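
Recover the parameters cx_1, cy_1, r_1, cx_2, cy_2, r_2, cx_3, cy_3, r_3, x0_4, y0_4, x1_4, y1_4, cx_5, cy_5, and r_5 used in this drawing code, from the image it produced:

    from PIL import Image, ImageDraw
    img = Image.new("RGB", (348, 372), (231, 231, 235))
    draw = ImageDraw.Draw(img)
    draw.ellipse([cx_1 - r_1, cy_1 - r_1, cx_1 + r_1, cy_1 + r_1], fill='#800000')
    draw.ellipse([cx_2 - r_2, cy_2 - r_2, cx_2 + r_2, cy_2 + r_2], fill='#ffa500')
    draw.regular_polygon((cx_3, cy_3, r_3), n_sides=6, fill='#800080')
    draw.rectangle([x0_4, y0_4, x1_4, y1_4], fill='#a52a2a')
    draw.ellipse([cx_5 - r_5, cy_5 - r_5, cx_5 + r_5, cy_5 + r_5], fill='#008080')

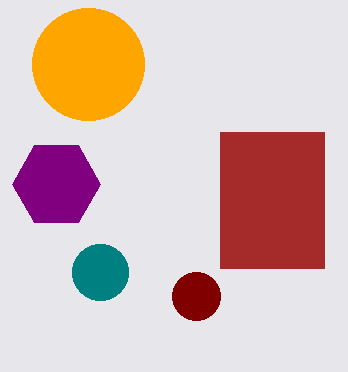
cx_1 = 196; cy_1 = 296; r_1 = 24; cx_2 = 88; cy_2 = 64; r_2 = 56; cx_3 = 56; cy_3 = 184; r_3 = 44; x0_4 = 220; y0_4 = 132; x1_4 = 324; y1_4 = 268; cx_5 = 100; cy_5 = 272; r_5 = 28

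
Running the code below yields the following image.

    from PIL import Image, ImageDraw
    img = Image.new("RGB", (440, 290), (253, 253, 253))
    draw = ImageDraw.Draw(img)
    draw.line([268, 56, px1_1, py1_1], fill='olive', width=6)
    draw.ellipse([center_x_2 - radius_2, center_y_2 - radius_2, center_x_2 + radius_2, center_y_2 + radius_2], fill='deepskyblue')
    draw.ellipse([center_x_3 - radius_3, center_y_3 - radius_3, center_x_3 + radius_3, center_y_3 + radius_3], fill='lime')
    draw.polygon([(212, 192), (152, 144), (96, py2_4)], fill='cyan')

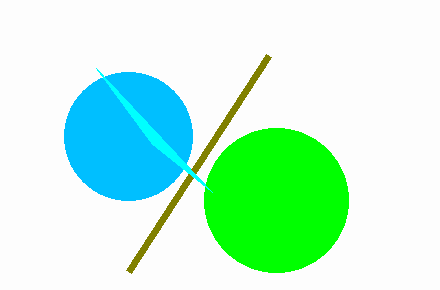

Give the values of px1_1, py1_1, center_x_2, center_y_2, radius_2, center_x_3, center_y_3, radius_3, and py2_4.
px1_1 = 128; py1_1 = 272; center_x_2 = 128; center_y_2 = 136; radius_2 = 64; center_x_3 = 276; center_y_3 = 200; radius_3 = 72; py2_4 = 68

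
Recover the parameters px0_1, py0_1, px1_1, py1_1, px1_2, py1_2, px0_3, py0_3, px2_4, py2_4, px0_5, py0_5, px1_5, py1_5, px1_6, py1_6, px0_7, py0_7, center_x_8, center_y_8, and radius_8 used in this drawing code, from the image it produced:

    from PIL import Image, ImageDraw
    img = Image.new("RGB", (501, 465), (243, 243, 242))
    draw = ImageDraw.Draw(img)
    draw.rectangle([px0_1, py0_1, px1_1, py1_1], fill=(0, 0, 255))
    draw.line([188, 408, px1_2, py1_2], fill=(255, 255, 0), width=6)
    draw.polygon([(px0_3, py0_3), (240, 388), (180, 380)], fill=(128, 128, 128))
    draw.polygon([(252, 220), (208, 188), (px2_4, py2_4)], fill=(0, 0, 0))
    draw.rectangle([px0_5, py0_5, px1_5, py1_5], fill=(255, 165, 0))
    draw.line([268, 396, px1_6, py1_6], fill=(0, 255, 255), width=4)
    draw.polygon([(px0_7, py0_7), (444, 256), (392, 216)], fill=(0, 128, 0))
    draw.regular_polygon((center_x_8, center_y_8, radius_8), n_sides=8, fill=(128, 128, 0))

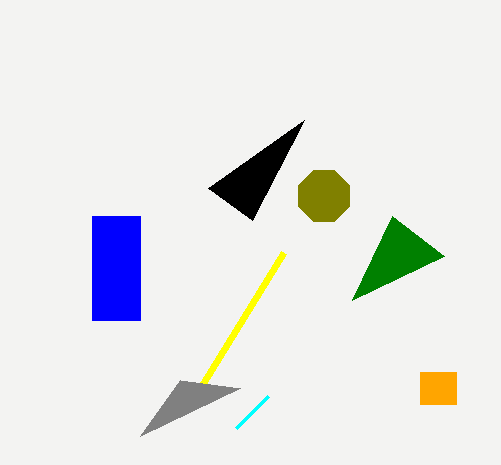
px0_1 = 92; py0_1 = 216; px1_1 = 140; py1_1 = 320; px1_2 = 284; py1_2 = 252; px0_3 = 140; py0_3 = 436; px2_4 = 304; py2_4 = 120; px0_5 = 420; py0_5 = 372; px1_5 = 456; py1_5 = 404; px1_6 = 236; py1_6 = 428; px0_7 = 352; py0_7 = 300; center_x_8 = 324; center_y_8 = 196; radius_8 = 28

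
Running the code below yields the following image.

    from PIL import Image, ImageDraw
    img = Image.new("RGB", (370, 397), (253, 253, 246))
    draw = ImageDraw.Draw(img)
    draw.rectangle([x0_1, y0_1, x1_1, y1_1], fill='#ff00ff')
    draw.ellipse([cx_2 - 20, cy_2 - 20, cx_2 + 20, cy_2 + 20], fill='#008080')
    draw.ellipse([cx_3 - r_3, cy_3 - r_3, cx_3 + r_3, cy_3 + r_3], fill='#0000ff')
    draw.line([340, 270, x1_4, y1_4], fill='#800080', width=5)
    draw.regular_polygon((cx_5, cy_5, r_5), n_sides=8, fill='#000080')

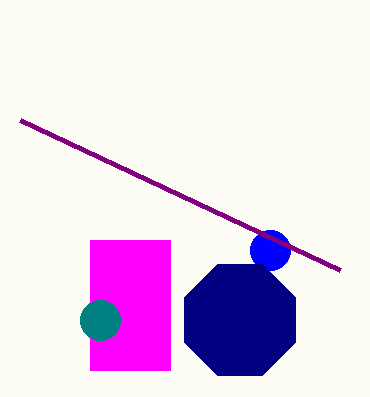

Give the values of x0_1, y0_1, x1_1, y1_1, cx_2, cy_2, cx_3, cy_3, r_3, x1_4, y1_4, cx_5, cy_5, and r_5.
x0_1 = 90, y0_1 = 240, x1_1 = 170, y1_1 = 370, cx_2 = 100, cy_2 = 320, cx_3 = 270, cy_3 = 250, r_3 = 20, x1_4 = 20, y1_4 = 120, cx_5 = 240, cy_5 = 320, r_5 = 60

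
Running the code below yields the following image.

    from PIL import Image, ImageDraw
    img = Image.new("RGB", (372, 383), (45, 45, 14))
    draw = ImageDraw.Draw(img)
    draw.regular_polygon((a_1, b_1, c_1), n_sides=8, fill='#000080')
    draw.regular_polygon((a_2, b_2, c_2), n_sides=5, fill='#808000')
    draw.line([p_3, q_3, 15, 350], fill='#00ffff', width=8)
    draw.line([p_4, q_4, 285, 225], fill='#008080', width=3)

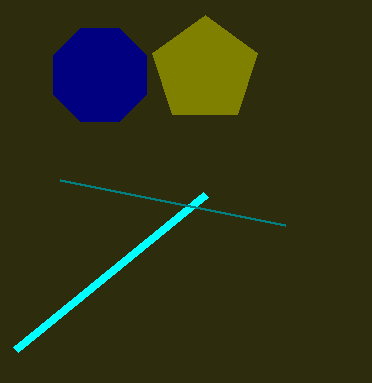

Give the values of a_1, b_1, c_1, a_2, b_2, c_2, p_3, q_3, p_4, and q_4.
a_1 = 100, b_1 = 75, c_1 = 50, a_2 = 205, b_2 = 70, c_2 = 55, p_3 = 205, q_3 = 195, p_4 = 60, q_4 = 180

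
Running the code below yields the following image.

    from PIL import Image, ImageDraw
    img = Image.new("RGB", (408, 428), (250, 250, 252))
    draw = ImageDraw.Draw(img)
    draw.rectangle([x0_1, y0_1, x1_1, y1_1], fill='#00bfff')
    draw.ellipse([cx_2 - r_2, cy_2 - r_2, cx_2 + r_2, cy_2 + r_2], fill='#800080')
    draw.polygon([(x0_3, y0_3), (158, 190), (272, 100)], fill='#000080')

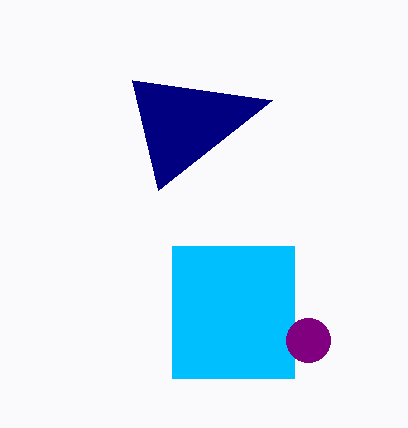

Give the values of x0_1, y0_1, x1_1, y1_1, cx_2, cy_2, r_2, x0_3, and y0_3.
x0_1 = 172
y0_1 = 246
x1_1 = 294
y1_1 = 378
cx_2 = 308
cy_2 = 340
r_2 = 22
x0_3 = 132
y0_3 = 80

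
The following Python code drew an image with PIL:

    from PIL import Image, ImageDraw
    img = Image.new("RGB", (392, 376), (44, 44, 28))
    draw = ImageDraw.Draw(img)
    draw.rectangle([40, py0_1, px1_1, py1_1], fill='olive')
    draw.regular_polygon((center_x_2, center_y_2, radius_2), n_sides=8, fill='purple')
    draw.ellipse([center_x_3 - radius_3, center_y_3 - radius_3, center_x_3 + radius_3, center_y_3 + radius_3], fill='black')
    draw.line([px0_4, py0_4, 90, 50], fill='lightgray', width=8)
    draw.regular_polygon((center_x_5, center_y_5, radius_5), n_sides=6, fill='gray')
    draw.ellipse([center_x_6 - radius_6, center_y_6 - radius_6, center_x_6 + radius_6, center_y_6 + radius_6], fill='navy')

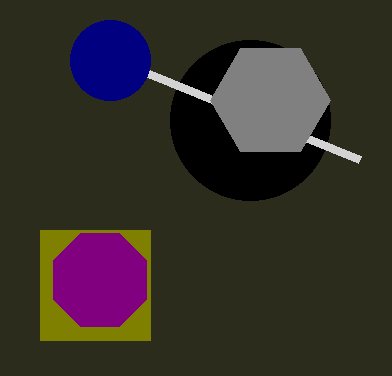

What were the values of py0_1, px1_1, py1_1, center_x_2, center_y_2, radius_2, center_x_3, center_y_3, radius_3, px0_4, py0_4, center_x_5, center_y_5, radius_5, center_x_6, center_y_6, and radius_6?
py0_1 = 230
px1_1 = 150
py1_1 = 340
center_x_2 = 100
center_y_2 = 280
radius_2 = 50
center_x_3 = 250
center_y_3 = 120
radius_3 = 80
px0_4 = 360
py0_4 = 160
center_x_5 = 270
center_y_5 = 100
radius_5 = 60
center_x_6 = 110
center_y_6 = 60
radius_6 = 40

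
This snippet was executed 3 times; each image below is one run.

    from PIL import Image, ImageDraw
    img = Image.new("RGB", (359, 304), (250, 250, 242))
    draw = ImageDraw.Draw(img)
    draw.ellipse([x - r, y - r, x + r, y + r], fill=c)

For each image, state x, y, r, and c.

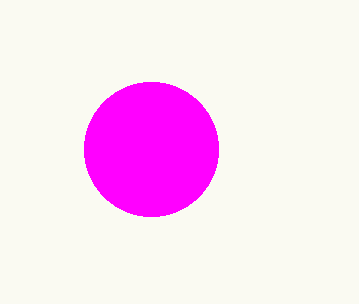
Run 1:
x = 151, y = 149, r = 67, c = 'magenta'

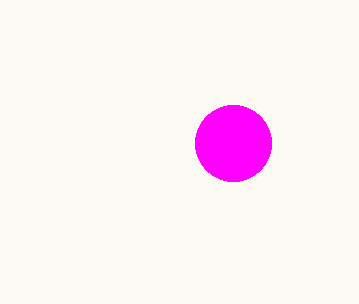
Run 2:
x = 233, y = 143, r = 38, c = 'magenta'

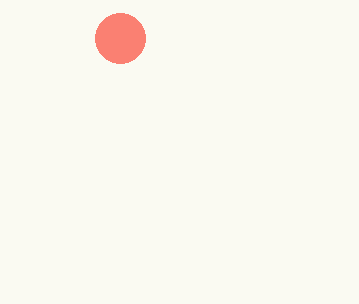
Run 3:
x = 120; y = 38; r = 25; c = 'salmon'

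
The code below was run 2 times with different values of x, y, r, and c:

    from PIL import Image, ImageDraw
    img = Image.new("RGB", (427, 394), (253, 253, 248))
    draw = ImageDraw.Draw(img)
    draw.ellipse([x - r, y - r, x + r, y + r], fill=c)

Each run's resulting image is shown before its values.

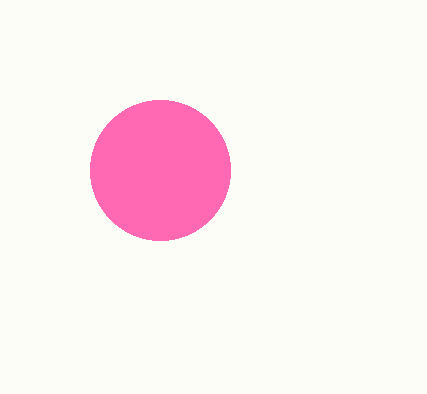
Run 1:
x = 160
y = 170
r = 70
c = 'hotpink'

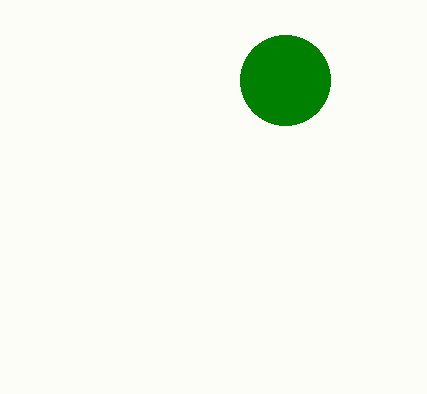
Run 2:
x = 285, y = 80, r = 45, c = 'green'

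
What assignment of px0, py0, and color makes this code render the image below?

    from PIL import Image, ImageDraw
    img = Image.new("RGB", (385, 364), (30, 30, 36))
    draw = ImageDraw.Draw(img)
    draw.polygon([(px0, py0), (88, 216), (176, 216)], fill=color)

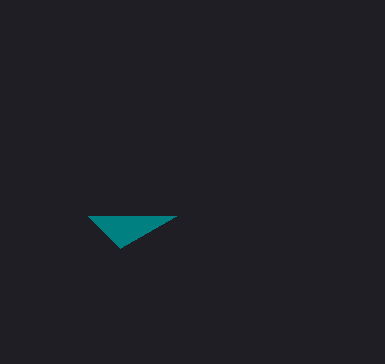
px0 = 120, py0 = 248, color = 'teal'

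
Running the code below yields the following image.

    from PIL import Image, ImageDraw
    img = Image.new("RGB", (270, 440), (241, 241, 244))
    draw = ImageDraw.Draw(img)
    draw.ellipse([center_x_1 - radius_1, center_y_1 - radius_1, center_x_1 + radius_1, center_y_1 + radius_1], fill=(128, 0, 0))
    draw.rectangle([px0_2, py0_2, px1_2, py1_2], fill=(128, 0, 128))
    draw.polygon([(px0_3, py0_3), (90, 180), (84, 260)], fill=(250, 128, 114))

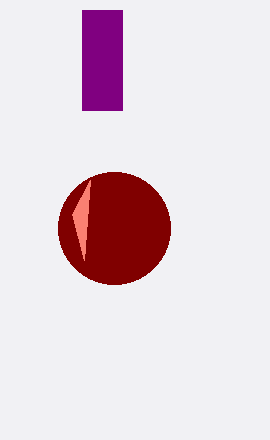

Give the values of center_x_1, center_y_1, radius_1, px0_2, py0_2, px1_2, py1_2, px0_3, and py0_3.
center_x_1 = 114; center_y_1 = 228; radius_1 = 56; px0_2 = 82; py0_2 = 10; px1_2 = 122; py1_2 = 110; px0_3 = 72; py0_3 = 214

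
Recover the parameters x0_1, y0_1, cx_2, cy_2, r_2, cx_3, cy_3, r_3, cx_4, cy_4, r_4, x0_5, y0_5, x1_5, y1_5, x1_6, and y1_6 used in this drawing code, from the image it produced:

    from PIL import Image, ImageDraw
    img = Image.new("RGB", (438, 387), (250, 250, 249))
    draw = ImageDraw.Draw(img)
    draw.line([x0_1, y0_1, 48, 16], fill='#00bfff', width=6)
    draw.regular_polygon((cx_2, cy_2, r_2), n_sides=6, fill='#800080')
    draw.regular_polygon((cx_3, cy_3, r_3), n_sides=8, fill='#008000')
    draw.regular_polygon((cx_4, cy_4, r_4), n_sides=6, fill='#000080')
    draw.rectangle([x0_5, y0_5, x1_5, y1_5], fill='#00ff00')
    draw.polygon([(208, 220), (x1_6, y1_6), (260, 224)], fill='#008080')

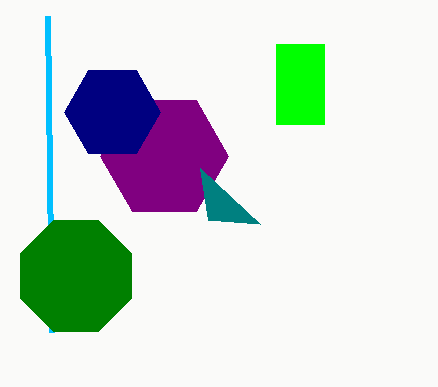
x0_1 = 52; y0_1 = 332; cx_2 = 164; cy_2 = 156; r_2 = 64; cx_3 = 76; cy_3 = 276; r_3 = 60; cx_4 = 112; cy_4 = 112; r_4 = 48; x0_5 = 276; y0_5 = 44; x1_5 = 324; y1_5 = 124; x1_6 = 200; y1_6 = 168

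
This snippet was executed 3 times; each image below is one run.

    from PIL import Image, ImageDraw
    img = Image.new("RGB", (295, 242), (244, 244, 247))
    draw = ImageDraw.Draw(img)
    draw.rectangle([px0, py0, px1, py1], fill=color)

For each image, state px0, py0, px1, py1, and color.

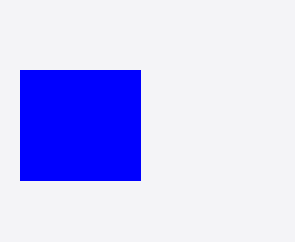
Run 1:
px0 = 20
py0 = 70
px1 = 140
py1 = 180
color = 'blue'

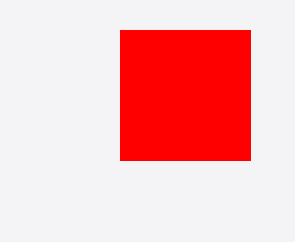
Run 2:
px0 = 120
py0 = 30
px1 = 250
py1 = 160
color = 'red'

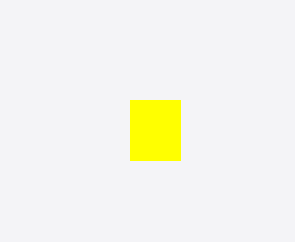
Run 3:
px0 = 130
py0 = 100
px1 = 180
py1 = 160
color = 'yellow'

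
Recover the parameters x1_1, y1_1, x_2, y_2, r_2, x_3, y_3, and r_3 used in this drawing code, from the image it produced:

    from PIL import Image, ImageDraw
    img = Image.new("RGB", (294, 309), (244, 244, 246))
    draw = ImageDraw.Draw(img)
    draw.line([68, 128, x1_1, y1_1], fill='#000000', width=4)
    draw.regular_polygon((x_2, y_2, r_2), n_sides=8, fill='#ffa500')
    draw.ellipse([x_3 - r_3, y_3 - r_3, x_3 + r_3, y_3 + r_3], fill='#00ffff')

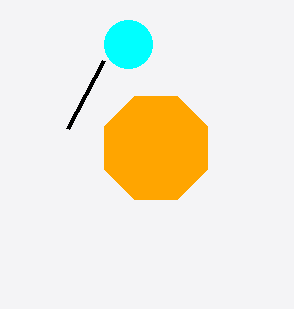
x1_1 = 104; y1_1 = 60; x_2 = 156; y_2 = 148; r_2 = 56; x_3 = 128; y_3 = 44; r_3 = 24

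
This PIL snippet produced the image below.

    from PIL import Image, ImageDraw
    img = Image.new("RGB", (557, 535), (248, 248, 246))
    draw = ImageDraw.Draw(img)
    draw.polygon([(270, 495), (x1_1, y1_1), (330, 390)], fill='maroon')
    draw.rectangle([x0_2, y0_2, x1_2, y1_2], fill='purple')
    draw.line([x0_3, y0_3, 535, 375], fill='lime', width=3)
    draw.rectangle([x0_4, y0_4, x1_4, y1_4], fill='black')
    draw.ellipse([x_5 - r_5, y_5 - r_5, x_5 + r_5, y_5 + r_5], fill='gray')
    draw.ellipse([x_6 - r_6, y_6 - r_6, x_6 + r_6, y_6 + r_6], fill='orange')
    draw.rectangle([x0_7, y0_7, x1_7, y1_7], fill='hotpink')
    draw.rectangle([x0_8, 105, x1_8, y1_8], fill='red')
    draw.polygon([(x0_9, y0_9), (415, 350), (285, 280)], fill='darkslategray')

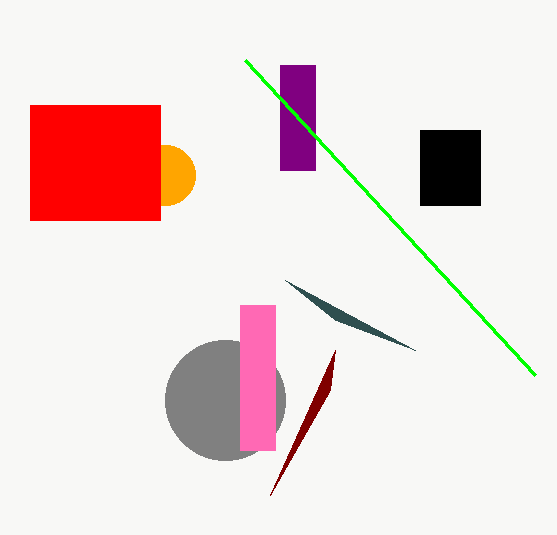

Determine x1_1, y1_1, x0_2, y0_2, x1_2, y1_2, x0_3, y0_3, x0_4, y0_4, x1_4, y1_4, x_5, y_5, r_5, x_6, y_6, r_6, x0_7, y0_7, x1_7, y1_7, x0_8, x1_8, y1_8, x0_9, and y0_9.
x1_1 = 335; y1_1 = 350; x0_2 = 280; y0_2 = 65; x1_2 = 315; y1_2 = 170; x0_3 = 245; y0_3 = 60; x0_4 = 420; y0_4 = 130; x1_4 = 480; y1_4 = 205; x_5 = 225; y_5 = 400; r_5 = 60; x_6 = 165; y_6 = 175; r_6 = 30; x0_7 = 240; y0_7 = 305; x1_7 = 275; y1_7 = 450; x0_8 = 30; x1_8 = 160; y1_8 = 220; x0_9 = 335; y0_9 = 320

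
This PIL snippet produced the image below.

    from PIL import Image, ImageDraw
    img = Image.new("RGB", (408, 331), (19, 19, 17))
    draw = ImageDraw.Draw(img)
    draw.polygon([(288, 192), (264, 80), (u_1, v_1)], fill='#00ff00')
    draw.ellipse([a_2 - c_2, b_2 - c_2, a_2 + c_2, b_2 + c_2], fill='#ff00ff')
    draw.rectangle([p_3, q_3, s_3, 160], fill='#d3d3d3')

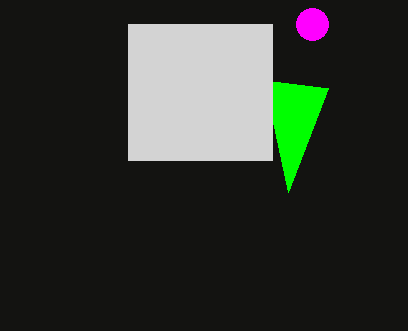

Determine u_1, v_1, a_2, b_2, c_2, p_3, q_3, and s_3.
u_1 = 328; v_1 = 88; a_2 = 312; b_2 = 24; c_2 = 16; p_3 = 128; q_3 = 24; s_3 = 272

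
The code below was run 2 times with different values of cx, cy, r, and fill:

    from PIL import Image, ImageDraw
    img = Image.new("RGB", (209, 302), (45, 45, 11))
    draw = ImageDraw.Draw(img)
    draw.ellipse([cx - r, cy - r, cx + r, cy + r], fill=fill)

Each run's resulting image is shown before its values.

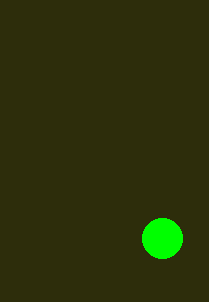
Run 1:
cx = 162, cy = 238, r = 20, fill = 'lime'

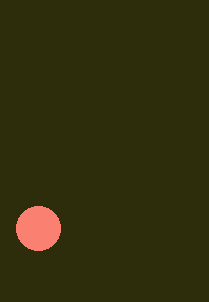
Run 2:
cx = 38; cy = 228; r = 22; fill = 'salmon'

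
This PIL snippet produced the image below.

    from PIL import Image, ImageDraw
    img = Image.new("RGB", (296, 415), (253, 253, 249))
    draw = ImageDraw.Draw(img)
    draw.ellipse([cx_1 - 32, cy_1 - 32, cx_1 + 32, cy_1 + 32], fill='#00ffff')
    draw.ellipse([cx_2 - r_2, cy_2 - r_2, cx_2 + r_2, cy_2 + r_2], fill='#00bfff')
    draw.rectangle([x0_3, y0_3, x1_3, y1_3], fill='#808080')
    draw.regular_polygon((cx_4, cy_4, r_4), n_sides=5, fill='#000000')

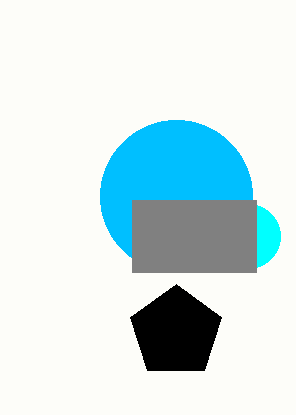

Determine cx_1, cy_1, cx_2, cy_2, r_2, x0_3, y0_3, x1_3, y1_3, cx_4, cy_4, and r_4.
cx_1 = 248, cy_1 = 236, cx_2 = 176, cy_2 = 196, r_2 = 76, x0_3 = 132, y0_3 = 200, x1_3 = 256, y1_3 = 272, cx_4 = 176, cy_4 = 332, r_4 = 48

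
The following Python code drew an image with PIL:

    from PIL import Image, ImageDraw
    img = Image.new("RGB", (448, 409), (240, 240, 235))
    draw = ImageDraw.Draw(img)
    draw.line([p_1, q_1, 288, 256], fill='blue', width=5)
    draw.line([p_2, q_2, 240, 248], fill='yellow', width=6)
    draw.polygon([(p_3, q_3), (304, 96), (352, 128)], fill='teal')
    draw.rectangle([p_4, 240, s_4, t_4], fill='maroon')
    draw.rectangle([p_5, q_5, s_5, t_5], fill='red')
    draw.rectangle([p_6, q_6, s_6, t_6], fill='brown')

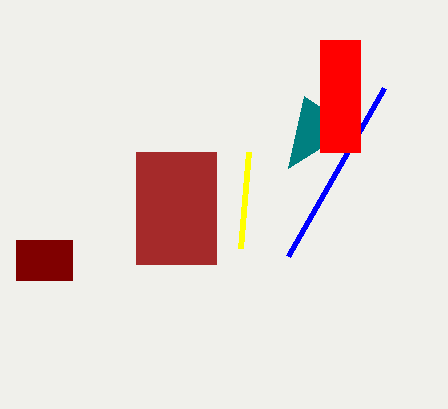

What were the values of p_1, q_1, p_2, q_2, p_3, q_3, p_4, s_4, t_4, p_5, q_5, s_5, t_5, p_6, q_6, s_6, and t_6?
p_1 = 384, q_1 = 88, p_2 = 248, q_2 = 152, p_3 = 288, q_3 = 168, p_4 = 16, s_4 = 72, t_4 = 280, p_5 = 320, q_5 = 40, s_5 = 360, t_5 = 152, p_6 = 136, q_6 = 152, s_6 = 216, t_6 = 264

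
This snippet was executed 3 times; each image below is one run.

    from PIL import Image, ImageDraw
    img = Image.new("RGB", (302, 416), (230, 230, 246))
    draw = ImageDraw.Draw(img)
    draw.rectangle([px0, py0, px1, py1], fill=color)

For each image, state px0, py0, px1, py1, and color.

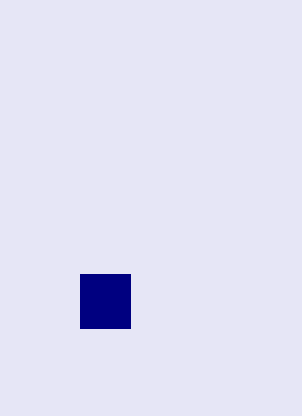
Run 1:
px0 = 80; py0 = 274; px1 = 130; py1 = 328; color = 'navy'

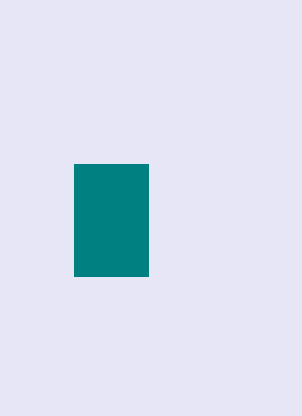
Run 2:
px0 = 74; py0 = 164; px1 = 148; py1 = 276; color = 'teal'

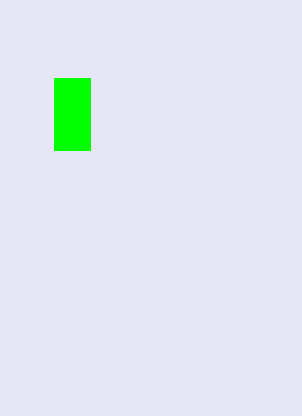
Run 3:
px0 = 54; py0 = 78; px1 = 90; py1 = 150; color = 'lime'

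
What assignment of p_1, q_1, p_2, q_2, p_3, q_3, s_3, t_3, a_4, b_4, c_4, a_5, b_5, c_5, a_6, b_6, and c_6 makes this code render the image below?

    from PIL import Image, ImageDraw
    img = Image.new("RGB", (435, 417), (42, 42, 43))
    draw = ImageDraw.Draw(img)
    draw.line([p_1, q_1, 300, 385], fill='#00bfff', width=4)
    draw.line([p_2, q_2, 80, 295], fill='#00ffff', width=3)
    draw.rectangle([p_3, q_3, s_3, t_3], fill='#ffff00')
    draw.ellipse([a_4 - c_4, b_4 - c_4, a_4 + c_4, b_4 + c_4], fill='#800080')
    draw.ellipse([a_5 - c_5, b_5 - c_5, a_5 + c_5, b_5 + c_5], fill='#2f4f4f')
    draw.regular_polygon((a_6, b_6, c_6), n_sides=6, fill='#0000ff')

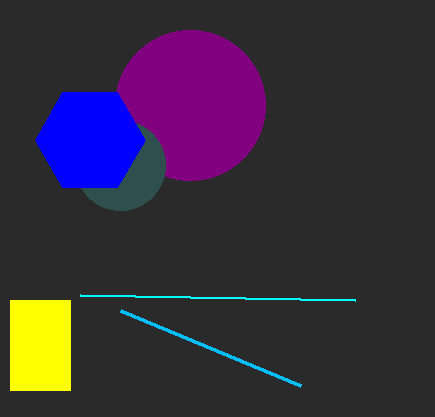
p_1 = 120, q_1 = 310, p_2 = 355, q_2 = 300, p_3 = 10, q_3 = 300, s_3 = 70, t_3 = 390, a_4 = 190, b_4 = 105, c_4 = 75, a_5 = 120, b_5 = 165, c_5 = 45, a_6 = 90, b_6 = 140, c_6 = 55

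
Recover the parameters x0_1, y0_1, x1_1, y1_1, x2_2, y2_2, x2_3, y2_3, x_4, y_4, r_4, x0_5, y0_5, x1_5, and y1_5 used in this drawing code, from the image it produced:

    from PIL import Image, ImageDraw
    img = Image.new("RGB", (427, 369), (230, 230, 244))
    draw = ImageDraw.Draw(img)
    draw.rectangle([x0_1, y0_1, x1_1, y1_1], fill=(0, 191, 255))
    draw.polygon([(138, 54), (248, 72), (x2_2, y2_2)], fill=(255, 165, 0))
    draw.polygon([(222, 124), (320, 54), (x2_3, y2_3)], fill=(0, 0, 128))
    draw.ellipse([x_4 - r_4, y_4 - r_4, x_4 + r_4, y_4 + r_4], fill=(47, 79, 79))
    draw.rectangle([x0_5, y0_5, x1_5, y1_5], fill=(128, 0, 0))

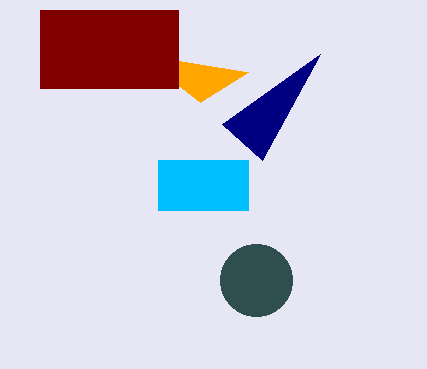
x0_1 = 158
y0_1 = 160
x1_1 = 248
y1_1 = 210
x2_2 = 200
y2_2 = 102
x2_3 = 262
y2_3 = 160
x_4 = 256
y_4 = 280
r_4 = 36
x0_5 = 40
y0_5 = 10
x1_5 = 178
y1_5 = 88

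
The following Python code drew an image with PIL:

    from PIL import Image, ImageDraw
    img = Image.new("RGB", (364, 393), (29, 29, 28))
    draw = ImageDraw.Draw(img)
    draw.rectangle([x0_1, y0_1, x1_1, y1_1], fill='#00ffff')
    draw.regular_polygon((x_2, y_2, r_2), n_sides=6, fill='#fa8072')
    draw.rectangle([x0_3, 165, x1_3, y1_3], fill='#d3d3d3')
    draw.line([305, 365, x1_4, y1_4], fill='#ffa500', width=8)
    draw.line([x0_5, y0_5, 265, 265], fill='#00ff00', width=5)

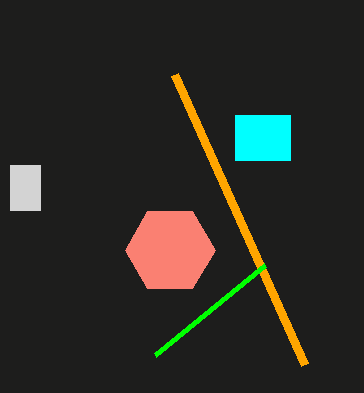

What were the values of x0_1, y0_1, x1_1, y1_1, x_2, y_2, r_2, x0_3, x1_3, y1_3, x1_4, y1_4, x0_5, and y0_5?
x0_1 = 235
y0_1 = 115
x1_1 = 290
y1_1 = 160
x_2 = 170
y_2 = 250
r_2 = 45
x0_3 = 10
x1_3 = 40
y1_3 = 210
x1_4 = 175
y1_4 = 75
x0_5 = 155
y0_5 = 355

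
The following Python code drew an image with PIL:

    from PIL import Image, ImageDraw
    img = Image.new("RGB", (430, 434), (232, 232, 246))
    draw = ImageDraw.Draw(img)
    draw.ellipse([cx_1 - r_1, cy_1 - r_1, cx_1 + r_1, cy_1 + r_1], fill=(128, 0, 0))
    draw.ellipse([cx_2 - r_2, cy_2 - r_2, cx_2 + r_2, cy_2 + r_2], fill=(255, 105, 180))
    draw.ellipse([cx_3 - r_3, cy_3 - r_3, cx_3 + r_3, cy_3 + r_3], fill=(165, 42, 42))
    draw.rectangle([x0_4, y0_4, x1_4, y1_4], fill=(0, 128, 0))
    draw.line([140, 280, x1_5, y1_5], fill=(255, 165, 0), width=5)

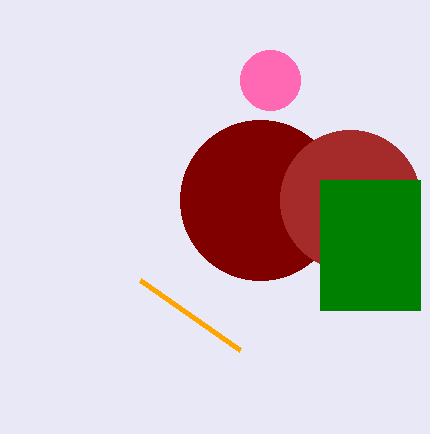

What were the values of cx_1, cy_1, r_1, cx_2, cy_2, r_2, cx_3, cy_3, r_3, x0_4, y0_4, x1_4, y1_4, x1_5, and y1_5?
cx_1 = 260, cy_1 = 200, r_1 = 80, cx_2 = 270, cy_2 = 80, r_2 = 30, cx_3 = 350, cy_3 = 200, r_3 = 70, x0_4 = 320, y0_4 = 180, x1_4 = 420, y1_4 = 310, x1_5 = 240, y1_5 = 350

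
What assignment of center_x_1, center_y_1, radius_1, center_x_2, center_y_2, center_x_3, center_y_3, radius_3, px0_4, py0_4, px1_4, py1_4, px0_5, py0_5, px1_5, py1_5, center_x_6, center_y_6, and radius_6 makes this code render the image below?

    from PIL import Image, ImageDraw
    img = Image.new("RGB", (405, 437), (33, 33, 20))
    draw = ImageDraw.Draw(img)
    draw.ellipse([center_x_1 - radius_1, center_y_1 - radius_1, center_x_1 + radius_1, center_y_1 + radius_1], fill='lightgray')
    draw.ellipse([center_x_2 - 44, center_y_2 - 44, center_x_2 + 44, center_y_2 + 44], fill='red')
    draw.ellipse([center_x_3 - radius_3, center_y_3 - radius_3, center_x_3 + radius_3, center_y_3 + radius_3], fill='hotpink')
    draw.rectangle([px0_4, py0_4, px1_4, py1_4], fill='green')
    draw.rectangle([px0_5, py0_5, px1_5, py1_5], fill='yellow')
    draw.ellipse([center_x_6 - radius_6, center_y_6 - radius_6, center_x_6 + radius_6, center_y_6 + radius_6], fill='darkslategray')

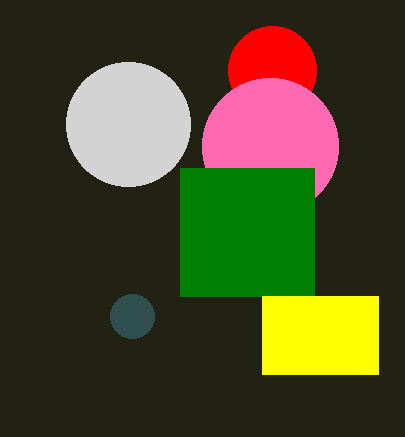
center_x_1 = 128
center_y_1 = 124
radius_1 = 62
center_x_2 = 272
center_y_2 = 70
center_x_3 = 270
center_y_3 = 146
radius_3 = 68
px0_4 = 180
py0_4 = 168
px1_4 = 314
py1_4 = 296
px0_5 = 262
py0_5 = 296
px1_5 = 378
py1_5 = 374
center_x_6 = 132
center_y_6 = 316
radius_6 = 22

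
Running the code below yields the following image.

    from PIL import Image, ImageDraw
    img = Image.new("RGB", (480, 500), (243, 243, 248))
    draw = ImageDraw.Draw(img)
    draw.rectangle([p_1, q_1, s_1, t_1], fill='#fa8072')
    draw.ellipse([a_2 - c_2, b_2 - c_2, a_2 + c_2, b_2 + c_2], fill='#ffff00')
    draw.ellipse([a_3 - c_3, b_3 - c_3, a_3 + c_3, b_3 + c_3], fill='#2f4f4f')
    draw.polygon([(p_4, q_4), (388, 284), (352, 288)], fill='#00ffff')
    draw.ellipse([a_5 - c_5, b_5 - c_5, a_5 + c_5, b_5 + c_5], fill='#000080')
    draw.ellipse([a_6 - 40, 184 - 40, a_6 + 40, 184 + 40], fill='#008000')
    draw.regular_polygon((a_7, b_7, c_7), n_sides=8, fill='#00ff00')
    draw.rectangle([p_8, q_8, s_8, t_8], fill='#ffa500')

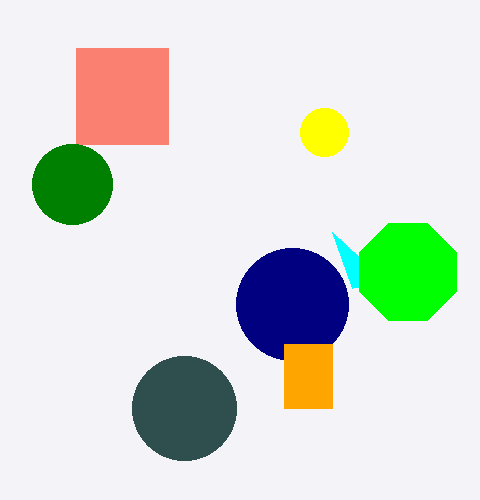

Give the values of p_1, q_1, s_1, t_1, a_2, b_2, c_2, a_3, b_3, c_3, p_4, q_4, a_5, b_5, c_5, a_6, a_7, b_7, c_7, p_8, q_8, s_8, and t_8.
p_1 = 76
q_1 = 48
s_1 = 168
t_1 = 144
a_2 = 324
b_2 = 132
c_2 = 24
a_3 = 184
b_3 = 408
c_3 = 52
p_4 = 332
q_4 = 232
a_5 = 292
b_5 = 304
c_5 = 56
a_6 = 72
a_7 = 408
b_7 = 272
c_7 = 52
p_8 = 284
q_8 = 344
s_8 = 332
t_8 = 408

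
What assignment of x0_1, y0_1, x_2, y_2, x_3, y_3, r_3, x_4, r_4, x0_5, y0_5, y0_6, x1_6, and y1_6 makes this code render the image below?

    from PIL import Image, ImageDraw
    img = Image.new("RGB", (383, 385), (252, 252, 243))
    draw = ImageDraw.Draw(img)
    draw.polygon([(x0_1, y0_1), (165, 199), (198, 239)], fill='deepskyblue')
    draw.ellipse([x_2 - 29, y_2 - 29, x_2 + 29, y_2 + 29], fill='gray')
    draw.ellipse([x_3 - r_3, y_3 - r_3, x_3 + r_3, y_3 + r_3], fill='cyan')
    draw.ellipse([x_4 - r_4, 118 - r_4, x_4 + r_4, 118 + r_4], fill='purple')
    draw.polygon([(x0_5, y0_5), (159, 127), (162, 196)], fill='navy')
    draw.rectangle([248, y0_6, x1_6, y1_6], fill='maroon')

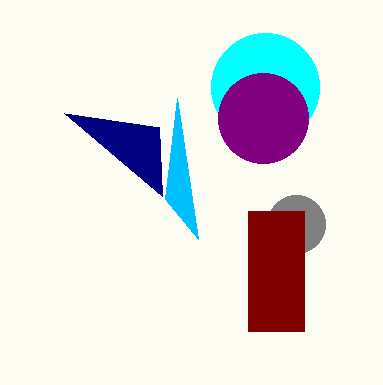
x0_1 = 177, y0_1 = 98, x_2 = 296, y_2 = 224, x_3 = 265, y_3 = 87, r_3 = 54, x_4 = 263, r_4 = 45, x0_5 = 64, y0_5 = 113, y0_6 = 211, x1_6 = 304, y1_6 = 331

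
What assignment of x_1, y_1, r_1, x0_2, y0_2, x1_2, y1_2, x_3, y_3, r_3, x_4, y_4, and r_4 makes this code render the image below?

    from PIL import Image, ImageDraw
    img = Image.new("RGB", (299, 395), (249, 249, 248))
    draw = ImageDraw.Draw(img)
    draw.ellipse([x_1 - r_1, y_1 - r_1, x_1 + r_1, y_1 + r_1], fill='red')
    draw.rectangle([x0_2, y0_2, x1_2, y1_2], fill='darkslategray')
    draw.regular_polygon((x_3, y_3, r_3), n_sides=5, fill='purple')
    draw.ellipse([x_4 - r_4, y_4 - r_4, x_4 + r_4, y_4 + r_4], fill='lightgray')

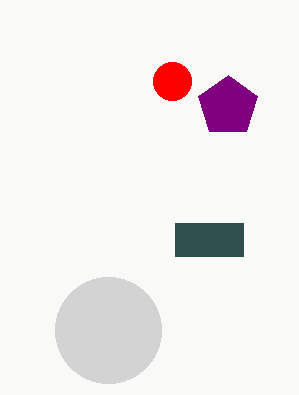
x_1 = 172, y_1 = 81, r_1 = 19, x0_2 = 175, y0_2 = 223, x1_2 = 243, y1_2 = 256, x_3 = 228, y_3 = 106, r_3 = 31, x_4 = 108, y_4 = 330, r_4 = 53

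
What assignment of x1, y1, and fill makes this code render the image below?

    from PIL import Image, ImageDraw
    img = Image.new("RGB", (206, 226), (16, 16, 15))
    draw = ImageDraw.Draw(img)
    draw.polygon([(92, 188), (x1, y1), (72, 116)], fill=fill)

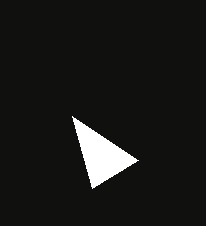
x1 = 138
y1 = 160
fill = 'white'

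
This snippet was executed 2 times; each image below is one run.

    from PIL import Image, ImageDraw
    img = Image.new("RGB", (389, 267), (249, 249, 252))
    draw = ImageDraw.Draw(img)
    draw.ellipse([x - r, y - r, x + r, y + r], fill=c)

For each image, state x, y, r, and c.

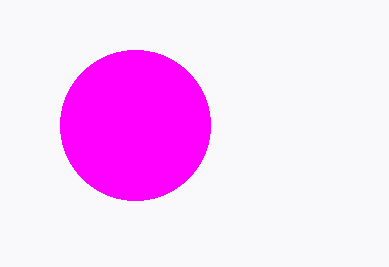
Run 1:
x = 135, y = 125, r = 75, c = 'magenta'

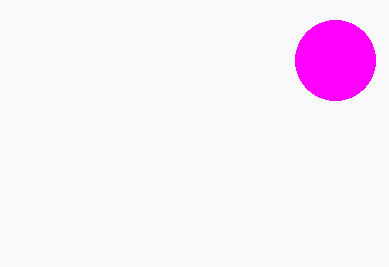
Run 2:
x = 335
y = 60
r = 40
c = 'magenta'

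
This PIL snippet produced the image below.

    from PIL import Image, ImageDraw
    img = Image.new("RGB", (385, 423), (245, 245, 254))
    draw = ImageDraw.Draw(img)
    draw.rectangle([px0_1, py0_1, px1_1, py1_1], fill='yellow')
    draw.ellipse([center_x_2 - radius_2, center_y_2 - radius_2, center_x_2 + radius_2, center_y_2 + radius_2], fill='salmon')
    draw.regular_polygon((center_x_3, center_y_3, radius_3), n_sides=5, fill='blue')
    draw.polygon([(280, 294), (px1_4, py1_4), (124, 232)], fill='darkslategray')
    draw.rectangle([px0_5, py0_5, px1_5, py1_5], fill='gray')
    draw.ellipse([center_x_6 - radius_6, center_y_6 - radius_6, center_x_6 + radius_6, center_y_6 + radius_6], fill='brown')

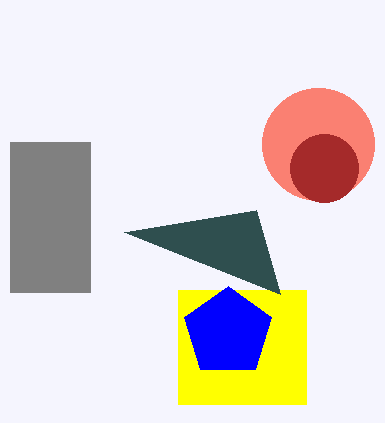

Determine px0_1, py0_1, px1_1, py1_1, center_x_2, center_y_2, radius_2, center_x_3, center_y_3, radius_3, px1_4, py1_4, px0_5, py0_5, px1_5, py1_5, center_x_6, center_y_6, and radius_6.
px0_1 = 178, py0_1 = 290, px1_1 = 306, py1_1 = 404, center_x_2 = 318, center_y_2 = 144, radius_2 = 56, center_x_3 = 228, center_y_3 = 332, radius_3 = 46, px1_4 = 256, py1_4 = 210, px0_5 = 10, py0_5 = 142, px1_5 = 90, py1_5 = 292, center_x_6 = 324, center_y_6 = 168, radius_6 = 34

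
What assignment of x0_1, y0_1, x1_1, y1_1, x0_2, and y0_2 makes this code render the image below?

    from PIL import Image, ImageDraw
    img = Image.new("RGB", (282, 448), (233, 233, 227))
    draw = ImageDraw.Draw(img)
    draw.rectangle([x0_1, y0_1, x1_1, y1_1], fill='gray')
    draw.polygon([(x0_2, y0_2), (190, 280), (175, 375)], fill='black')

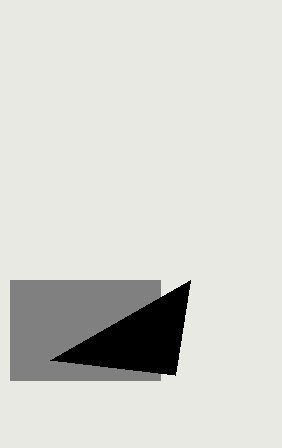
x0_1 = 10
y0_1 = 280
x1_1 = 160
y1_1 = 380
x0_2 = 50
y0_2 = 360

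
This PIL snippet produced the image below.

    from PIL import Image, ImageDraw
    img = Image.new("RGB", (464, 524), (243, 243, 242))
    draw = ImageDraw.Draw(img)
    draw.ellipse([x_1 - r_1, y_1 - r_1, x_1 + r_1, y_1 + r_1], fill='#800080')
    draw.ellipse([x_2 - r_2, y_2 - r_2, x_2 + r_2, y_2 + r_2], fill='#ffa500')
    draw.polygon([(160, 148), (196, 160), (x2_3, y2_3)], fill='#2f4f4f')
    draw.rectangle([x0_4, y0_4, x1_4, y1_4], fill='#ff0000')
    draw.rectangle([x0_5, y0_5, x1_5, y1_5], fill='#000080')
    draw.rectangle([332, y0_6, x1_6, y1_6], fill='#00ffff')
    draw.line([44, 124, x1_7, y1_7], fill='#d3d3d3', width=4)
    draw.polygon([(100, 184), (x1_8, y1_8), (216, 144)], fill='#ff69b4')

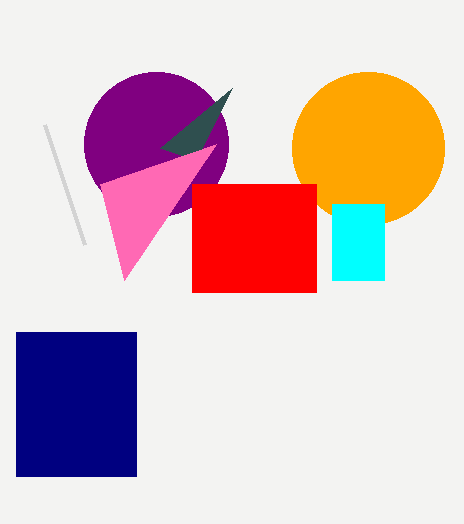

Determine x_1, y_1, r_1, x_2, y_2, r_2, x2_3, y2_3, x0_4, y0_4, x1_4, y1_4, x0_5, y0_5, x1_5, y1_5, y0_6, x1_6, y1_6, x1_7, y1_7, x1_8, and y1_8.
x_1 = 156
y_1 = 144
r_1 = 72
x_2 = 368
y_2 = 148
r_2 = 76
x2_3 = 232
y2_3 = 88
x0_4 = 192
y0_4 = 184
x1_4 = 316
y1_4 = 292
x0_5 = 16
y0_5 = 332
x1_5 = 136
y1_5 = 476
y0_6 = 204
x1_6 = 384
y1_6 = 280
x1_7 = 84
y1_7 = 244
x1_8 = 124
y1_8 = 280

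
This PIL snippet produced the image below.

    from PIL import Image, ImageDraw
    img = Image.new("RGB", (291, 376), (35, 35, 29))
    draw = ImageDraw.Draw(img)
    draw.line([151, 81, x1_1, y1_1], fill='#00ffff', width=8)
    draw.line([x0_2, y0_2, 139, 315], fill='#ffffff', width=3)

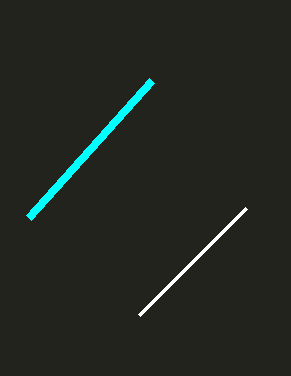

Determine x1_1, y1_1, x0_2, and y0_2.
x1_1 = 28, y1_1 = 218, x0_2 = 246, y0_2 = 208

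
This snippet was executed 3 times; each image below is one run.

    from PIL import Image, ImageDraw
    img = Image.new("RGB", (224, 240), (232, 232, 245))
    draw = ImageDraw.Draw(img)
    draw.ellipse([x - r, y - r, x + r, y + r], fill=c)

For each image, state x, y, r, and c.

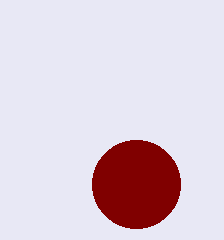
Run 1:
x = 136
y = 184
r = 44
c = 'maroon'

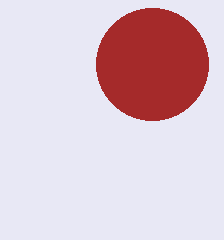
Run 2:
x = 152, y = 64, r = 56, c = 'brown'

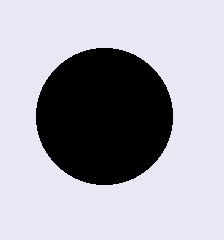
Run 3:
x = 104, y = 116, r = 68, c = 'black'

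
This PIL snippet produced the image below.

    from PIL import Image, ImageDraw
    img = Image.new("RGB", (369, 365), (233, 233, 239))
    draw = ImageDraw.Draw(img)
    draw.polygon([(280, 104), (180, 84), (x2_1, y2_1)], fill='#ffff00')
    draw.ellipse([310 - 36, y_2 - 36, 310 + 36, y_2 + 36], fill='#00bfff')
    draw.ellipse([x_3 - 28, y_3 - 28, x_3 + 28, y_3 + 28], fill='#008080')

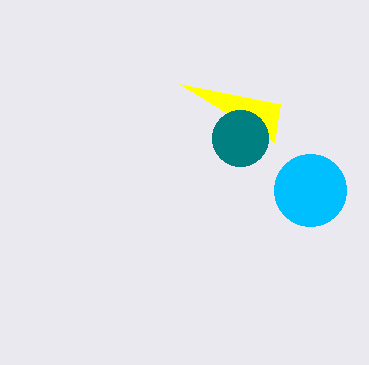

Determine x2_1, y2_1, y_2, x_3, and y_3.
x2_1 = 274
y2_1 = 142
y_2 = 190
x_3 = 240
y_3 = 138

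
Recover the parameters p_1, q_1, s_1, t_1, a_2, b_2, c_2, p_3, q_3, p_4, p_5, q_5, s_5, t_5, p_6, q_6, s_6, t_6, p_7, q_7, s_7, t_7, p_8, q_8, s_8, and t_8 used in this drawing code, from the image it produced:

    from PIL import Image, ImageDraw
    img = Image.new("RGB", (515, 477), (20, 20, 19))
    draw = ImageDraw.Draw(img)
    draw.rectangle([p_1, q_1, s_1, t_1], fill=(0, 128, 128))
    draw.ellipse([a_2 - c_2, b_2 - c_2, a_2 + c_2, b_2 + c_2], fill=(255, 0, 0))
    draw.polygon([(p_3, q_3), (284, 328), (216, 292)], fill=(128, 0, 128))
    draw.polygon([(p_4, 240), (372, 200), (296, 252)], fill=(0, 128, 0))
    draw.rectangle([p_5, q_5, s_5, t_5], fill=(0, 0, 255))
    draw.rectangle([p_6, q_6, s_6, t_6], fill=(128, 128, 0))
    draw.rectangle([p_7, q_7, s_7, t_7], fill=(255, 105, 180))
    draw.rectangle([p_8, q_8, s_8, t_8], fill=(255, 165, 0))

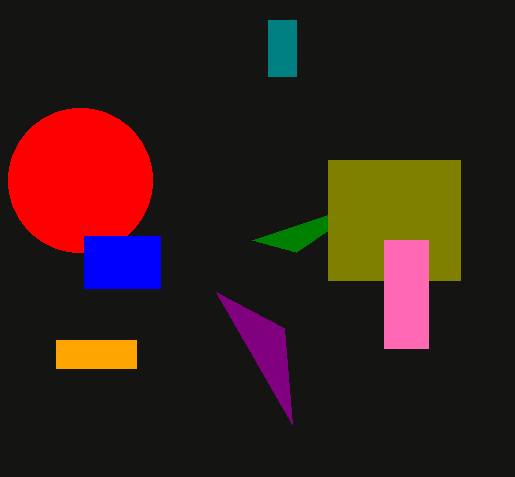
p_1 = 268
q_1 = 20
s_1 = 296
t_1 = 76
a_2 = 80
b_2 = 180
c_2 = 72
p_3 = 292
q_3 = 424
p_4 = 252
p_5 = 84
q_5 = 236
s_5 = 160
t_5 = 288
p_6 = 328
q_6 = 160
s_6 = 460
t_6 = 280
p_7 = 384
q_7 = 240
s_7 = 428
t_7 = 348
p_8 = 56
q_8 = 340
s_8 = 136
t_8 = 368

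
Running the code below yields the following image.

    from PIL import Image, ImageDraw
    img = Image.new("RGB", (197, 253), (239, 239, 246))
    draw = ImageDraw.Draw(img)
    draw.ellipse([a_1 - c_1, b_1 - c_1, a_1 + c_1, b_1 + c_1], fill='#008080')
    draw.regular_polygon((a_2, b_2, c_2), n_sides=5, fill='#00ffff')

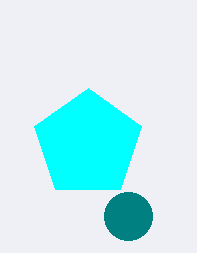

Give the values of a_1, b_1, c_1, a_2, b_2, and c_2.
a_1 = 128; b_1 = 216; c_1 = 24; a_2 = 88; b_2 = 144; c_2 = 56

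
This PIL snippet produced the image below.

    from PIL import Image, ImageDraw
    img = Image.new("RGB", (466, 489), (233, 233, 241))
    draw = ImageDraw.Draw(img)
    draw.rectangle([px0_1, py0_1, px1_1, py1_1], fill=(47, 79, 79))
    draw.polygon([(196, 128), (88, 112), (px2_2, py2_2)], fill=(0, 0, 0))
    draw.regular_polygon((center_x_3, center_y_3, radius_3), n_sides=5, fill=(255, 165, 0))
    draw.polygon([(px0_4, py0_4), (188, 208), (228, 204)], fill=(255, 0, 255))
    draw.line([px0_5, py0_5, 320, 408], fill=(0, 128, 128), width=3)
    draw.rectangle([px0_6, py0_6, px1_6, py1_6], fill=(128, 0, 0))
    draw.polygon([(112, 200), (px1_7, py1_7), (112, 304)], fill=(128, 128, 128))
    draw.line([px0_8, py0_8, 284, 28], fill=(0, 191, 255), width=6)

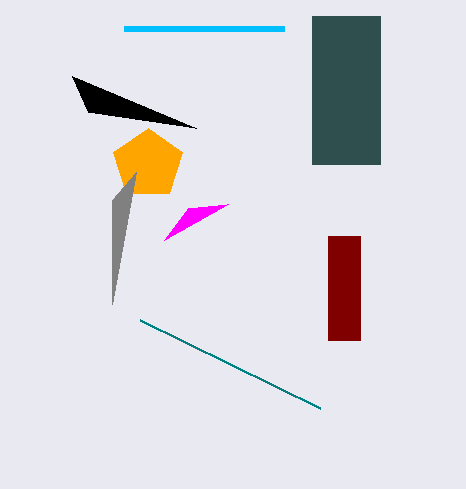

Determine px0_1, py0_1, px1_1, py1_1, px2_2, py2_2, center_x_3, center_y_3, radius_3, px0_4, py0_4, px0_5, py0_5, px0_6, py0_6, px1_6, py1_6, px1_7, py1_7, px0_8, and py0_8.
px0_1 = 312; py0_1 = 16; px1_1 = 380; py1_1 = 164; px2_2 = 72; py2_2 = 76; center_x_3 = 148; center_y_3 = 164; radius_3 = 36; px0_4 = 164; py0_4 = 240; px0_5 = 140; py0_5 = 320; px0_6 = 328; py0_6 = 236; px1_6 = 360; py1_6 = 340; px1_7 = 136; py1_7 = 172; px0_8 = 124; py0_8 = 28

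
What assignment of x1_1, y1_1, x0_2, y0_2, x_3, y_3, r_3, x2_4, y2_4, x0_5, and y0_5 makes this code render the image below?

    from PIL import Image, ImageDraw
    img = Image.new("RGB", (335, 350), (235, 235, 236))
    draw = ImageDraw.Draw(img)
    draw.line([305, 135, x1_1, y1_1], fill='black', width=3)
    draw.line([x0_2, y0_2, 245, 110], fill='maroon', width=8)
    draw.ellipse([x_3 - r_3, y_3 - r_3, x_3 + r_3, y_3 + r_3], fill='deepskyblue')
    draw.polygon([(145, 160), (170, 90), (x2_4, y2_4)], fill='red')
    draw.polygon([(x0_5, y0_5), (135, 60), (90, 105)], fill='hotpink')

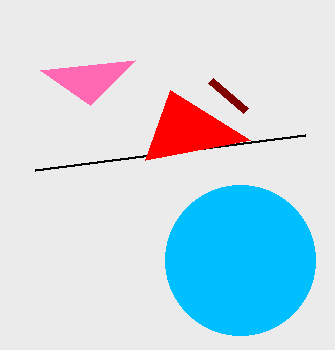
x1_1 = 35, y1_1 = 170, x0_2 = 210, y0_2 = 80, x_3 = 240, y_3 = 260, r_3 = 75, x2_4 = 250, y2_4 = 140, x0_5 = 40, y0_5 = 70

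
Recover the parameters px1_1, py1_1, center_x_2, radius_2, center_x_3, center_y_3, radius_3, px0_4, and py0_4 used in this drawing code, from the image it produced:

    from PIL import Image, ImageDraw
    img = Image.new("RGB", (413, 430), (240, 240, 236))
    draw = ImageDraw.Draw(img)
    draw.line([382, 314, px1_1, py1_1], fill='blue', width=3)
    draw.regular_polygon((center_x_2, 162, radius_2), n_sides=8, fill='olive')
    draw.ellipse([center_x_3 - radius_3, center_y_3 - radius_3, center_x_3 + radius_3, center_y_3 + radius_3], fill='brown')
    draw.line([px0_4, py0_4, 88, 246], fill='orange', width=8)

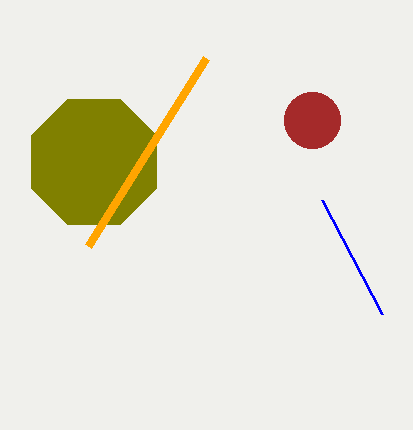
px1_1 = 322; py1_1 = 200; center_x_2 = 94; radius_2 = 68; center_x_3 = 312; center_y_3 = 120; radius_3 = 28; px0_4 = 206; py0_4 = 58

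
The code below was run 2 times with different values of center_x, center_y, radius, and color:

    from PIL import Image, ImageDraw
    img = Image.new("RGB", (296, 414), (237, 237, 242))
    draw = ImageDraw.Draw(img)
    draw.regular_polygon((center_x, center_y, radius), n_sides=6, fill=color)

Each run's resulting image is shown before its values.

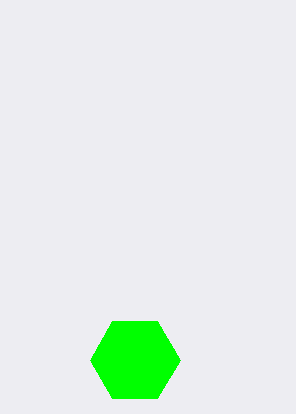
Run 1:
center_x = 135; center_y = 360; radius = 45; color = 'lime'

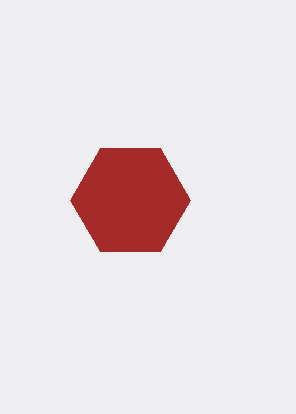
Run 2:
center_x = 130, center_y = 200, radius = 60, color = 'brown'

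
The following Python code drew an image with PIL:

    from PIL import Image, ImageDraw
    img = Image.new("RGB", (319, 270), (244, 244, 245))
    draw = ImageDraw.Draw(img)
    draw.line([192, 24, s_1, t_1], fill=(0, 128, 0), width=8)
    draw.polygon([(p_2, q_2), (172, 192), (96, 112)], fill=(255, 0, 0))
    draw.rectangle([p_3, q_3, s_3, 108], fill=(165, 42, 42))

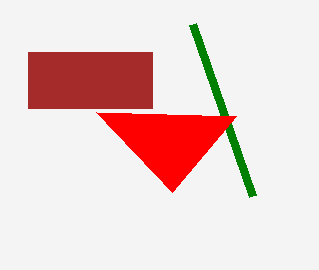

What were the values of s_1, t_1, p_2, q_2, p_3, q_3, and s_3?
s_1 = 252
t_1 = 196
p_2 = 236
q_2 = 116
p_3 = 28
q_3 = 52
s_3 = 152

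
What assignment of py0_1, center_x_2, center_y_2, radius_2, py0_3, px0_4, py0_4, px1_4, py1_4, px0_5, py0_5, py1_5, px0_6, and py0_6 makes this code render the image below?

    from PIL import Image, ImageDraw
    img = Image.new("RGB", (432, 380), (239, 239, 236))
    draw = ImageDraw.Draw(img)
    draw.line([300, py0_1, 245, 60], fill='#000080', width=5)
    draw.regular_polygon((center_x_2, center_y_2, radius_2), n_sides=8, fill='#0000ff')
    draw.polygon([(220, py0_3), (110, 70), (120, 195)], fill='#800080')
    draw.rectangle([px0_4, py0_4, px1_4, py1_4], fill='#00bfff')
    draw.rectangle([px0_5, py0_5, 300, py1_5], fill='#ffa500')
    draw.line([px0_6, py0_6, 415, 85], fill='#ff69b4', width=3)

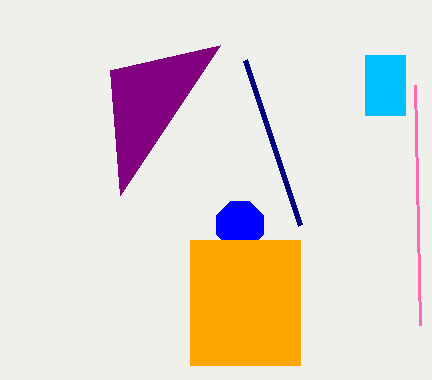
py0_1 = 225
center_x_2 = 240
center_y_2 = 225
radius_2 = 25
py0_3 = 45
px0_4 = 365
py0_4 = 55
px1_4 = 405
py1_4 = 115
px0_5 = 190
py0_5 = 240
py1_5 = 365
px0_6 = 420
py0_6 = 325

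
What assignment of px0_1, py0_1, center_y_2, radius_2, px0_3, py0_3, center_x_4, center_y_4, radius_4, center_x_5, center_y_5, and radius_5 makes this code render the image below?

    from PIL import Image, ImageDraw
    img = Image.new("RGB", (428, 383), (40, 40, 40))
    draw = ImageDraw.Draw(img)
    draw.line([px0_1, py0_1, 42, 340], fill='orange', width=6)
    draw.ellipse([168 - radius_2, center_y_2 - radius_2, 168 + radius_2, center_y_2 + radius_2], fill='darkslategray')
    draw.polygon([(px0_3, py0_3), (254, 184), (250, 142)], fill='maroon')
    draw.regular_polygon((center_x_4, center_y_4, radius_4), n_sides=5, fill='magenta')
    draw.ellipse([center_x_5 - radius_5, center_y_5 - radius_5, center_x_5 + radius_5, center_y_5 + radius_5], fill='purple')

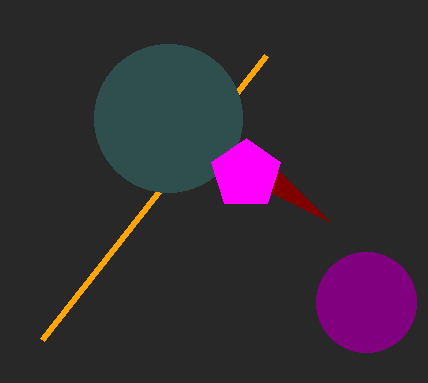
px0_1 = 266, py0_1 = 56, center_y_2 = 118, radius_2 = 74, px0_3 = 330, py0_3 = 222, center_x_4 = 246, center_y_4 = 174, radius_4 = 36, center_x_5 = 366, center_y_5 = 302, radius_5 = 50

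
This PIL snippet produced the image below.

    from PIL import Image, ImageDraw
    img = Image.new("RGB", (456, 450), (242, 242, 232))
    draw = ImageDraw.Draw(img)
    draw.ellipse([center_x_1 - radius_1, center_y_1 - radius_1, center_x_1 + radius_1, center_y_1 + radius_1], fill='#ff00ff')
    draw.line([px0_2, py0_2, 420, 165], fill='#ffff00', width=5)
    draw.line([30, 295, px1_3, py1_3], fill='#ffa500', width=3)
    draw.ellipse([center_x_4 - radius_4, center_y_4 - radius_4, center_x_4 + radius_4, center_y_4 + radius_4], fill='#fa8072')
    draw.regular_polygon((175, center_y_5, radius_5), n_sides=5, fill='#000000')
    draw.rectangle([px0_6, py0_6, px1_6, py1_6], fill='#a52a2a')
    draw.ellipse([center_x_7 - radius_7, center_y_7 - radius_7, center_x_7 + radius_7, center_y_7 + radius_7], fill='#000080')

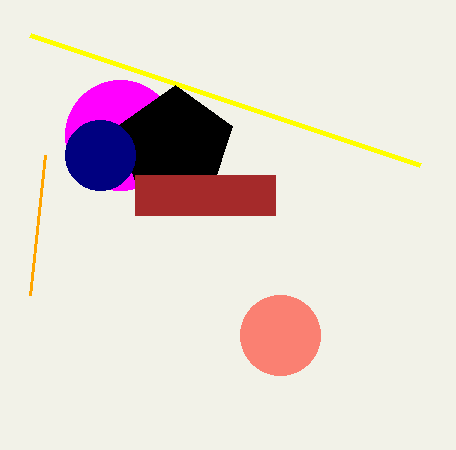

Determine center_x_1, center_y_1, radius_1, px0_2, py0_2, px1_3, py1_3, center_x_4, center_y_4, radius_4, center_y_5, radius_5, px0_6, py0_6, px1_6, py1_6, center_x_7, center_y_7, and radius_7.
center_x_1 = 120; center_y_1 = 135; radius_1 = 55; px0_2 = 30; py0_2 = 35; px1_3 = 45; py1_3 = 155; center_x_4 = 280; center_y_4 = 335; radius_4 = 40; center_y_5 = 145; radius_5 = 60; px0_6 = 135; py0_6 = 175; px1_6 = 275; py1_6 = 215; center_x_7 = 100; center_y_7 = 155; radius_7 = 35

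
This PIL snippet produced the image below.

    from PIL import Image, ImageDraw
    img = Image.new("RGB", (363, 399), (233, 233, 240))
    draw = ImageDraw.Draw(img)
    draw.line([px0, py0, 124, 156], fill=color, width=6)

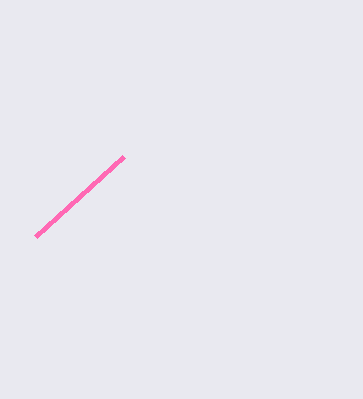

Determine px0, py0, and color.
px0 = 36, py0 = 236, color = 'hotpink'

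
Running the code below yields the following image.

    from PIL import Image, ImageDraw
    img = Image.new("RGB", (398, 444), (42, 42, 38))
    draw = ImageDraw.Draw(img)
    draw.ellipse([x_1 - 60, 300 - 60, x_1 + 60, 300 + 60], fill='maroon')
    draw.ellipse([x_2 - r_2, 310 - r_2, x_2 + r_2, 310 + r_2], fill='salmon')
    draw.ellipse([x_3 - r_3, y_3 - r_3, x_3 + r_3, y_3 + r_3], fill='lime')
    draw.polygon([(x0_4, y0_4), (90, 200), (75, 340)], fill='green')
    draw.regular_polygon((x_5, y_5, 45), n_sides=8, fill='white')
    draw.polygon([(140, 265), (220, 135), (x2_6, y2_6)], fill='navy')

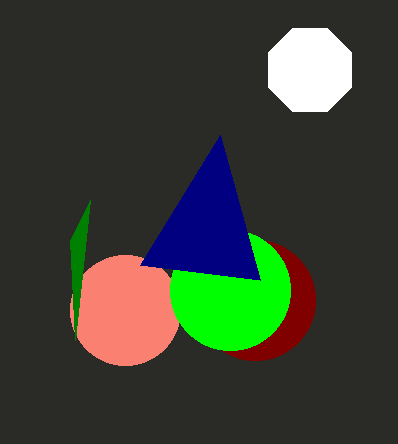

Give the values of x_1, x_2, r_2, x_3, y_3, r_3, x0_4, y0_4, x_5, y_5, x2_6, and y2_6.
x_1 = 255, x_2 = 125, r_2 = 55, x_3 = 230, y_3 = 290, r_3 = 60, x0_4 = 70, y0_4 = 240, x_5 = 310, y_5 = 70, x2_6 = 260, y2_6 = 280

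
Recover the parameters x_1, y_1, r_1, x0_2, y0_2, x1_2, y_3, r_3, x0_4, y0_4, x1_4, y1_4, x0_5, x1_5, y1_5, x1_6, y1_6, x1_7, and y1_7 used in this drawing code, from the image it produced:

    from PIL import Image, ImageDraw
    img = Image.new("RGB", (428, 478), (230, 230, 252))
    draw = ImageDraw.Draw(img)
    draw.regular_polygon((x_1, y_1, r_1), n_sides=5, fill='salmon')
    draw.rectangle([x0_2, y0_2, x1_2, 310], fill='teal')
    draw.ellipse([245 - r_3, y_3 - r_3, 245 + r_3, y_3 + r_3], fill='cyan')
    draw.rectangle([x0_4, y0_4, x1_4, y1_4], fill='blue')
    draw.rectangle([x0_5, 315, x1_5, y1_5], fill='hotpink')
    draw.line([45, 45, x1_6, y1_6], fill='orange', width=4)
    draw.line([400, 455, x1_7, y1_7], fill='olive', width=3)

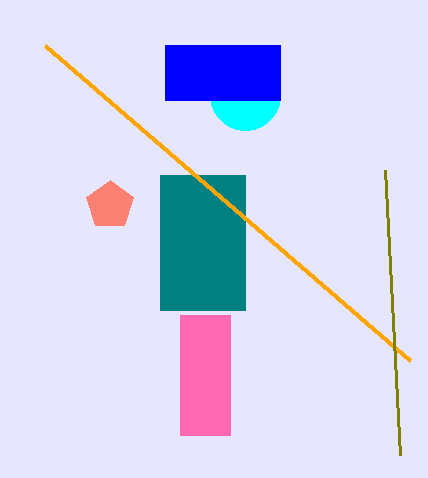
x_1 = 110
y_1 = 205
r_1 = 25
x0_2 = 160
y0_2 = 175
x1_2 = 245
y_3 = 95
r_3 = 35
x0_4 = 165
y0_4 = 45
x1_4 = 280
y1_4 = 100
x0_5 = 180
x1_5 = 230
y1_5 = 435
x1_6 = 410
y1_6 = 360
x1_7 = 385
y1_7 = 170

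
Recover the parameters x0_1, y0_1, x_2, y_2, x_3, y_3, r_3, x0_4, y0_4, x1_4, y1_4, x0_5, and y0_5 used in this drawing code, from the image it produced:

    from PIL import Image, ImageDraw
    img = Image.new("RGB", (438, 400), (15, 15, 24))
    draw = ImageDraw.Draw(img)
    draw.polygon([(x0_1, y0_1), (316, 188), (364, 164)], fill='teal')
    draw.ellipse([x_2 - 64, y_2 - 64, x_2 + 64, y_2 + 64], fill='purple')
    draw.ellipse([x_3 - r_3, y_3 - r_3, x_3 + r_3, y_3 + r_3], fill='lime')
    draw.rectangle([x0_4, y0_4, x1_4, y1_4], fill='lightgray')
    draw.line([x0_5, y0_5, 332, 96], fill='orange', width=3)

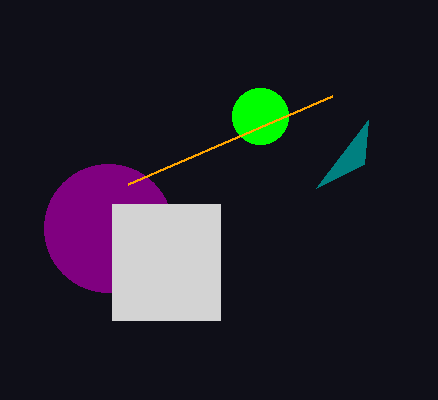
x0_1 = 368, y0_1 = 120, x_2 = 108, y_2 = 228, x_3 = 260, y_3 = 116, r_3 = 28, x0_4 = 112, y0_4 = 204, x1_4 = 220, y1_4 = 320, x0_5 = 128, y0_5 = 184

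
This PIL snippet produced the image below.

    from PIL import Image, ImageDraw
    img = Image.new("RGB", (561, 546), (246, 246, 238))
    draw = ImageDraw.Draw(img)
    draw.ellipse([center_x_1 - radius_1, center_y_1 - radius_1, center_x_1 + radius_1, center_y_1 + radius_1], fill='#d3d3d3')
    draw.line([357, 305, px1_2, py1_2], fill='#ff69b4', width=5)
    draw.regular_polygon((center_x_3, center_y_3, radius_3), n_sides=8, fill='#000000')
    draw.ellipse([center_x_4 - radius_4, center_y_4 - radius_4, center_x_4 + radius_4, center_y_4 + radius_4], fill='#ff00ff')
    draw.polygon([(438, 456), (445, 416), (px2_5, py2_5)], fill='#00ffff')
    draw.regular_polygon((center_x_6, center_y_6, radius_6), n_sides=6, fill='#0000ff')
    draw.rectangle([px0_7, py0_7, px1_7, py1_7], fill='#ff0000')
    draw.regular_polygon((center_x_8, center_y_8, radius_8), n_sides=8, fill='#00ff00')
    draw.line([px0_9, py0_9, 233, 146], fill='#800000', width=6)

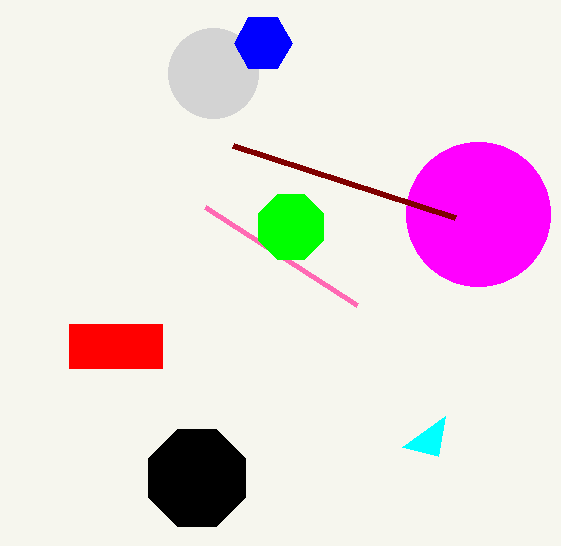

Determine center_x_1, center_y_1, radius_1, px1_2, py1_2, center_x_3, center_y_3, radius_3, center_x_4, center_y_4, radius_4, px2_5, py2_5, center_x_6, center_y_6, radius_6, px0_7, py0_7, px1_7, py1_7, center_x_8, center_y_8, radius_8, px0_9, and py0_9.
center_x_1 = 213; center_y_1 = 73; radius_1 = 45; px1_2 = 205; py1_2 = 207; center_x_3 = 197; center_y_3 = 478; radius_3 = 52; center_x_4 = 478; center_y_4 = 214; radius_4 = 72; px2_5 = 402; py2_5 = 447; center_x_6 = 263; center_y_6 = 43; radius_6 = 29; px0_7 = 69; py0_7 = 324; px1_7 = 162; py1_7 = 368; center_x_8 = 291; center_y_8 = 227; radius_8 = 35; px0_9 = 455; py0_9 = 218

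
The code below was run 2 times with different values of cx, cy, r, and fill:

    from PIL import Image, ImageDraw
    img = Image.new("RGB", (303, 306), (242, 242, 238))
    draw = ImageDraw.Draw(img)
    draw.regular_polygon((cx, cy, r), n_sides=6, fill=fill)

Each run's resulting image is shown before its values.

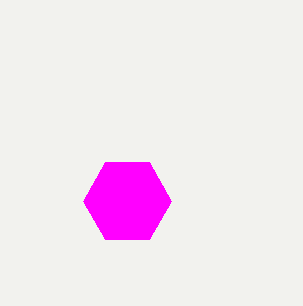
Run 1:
cx = 127, cy = 201, r = 44, fill = 'magenta'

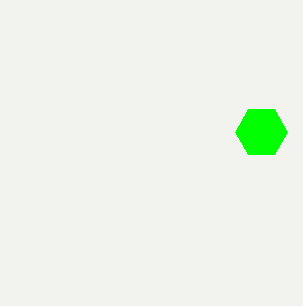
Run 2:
cx = 261
cy = 132
r = 26
fill = 'lime'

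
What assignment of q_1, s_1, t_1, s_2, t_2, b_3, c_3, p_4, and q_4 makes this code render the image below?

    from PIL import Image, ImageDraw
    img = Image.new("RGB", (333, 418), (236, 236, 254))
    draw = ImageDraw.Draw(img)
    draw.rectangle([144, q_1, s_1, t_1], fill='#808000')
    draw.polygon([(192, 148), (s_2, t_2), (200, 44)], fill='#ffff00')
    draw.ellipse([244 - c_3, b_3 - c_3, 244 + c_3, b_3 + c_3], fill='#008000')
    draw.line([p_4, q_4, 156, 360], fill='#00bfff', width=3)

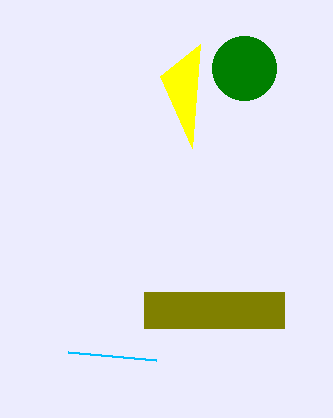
q_1 = 292, s_1 = 284, t_1 = 328, s_2 = 160, t_2 = 76, b_3 = 68, c_3 = 32, p_4 = 68, q_4 = 352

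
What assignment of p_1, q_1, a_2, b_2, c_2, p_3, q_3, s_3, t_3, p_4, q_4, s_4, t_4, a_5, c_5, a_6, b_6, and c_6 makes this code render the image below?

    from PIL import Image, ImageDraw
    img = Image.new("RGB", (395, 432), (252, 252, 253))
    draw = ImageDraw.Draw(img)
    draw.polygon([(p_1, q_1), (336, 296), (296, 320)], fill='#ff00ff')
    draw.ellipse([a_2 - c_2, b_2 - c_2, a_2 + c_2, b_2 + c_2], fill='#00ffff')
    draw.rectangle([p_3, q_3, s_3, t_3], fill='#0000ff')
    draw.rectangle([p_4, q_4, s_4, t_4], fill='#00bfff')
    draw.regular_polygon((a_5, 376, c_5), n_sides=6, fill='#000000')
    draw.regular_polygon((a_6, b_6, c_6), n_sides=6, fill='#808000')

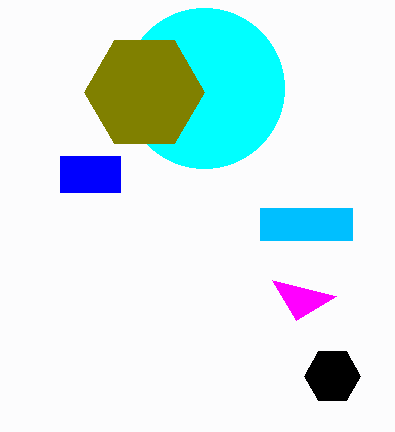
p_1 = 272; q_1 = 280; a_2 = 204; b_2 = 88; c_2 = 80; p_3 = 60; q_3 = 156; s_3 = 120; t_3 = 192; p_4 = 260; q_4 = 208; s_4 = 352; t_4 = 240; a_5 = 332; c_5 = 28; a_6 = 144; b_6 = 92; c_6 = 60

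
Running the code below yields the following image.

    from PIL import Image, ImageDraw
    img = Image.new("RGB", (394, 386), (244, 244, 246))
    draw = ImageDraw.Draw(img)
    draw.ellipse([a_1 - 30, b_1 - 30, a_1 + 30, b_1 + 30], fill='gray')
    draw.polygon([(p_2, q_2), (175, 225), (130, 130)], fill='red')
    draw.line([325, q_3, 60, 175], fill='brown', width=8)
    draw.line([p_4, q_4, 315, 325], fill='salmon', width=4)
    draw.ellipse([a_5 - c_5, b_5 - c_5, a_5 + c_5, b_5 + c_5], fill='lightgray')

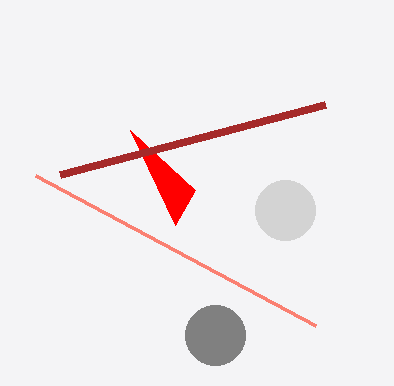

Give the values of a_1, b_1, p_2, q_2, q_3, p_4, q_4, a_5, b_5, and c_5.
a_1 = 215; b_1 = 335; p_2 = 195; q_2 = 190; q_3 = 105; p_4 = 35; q_4 = 175; a_5 = 285; b_5 = 210; c_5 = 30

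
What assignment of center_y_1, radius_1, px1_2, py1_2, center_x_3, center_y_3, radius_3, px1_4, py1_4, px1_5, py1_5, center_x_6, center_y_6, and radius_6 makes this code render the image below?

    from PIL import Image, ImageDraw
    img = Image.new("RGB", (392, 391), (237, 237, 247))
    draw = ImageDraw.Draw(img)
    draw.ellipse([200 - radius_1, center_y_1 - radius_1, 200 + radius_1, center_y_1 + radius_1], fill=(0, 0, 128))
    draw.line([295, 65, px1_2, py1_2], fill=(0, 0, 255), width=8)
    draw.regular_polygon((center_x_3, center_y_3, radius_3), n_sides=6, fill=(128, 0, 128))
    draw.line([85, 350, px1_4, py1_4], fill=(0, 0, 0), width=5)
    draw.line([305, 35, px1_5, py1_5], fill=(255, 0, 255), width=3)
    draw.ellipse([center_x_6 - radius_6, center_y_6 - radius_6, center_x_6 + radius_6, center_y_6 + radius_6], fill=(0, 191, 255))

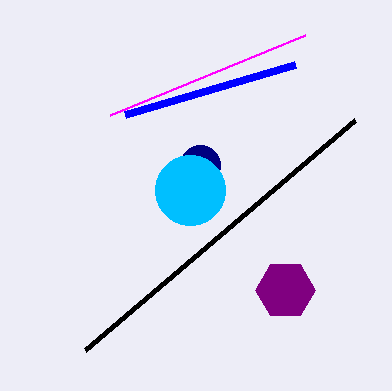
center_y_1 = 165
radius_1 = 20
px1_2 = 125
py1_2 = 115
center_x_3 = 285
center_y_3 = 290
radius_3 = 30
px1_4 = 355
py1_4 = 120
px1_5 = 110
py1_5 = 115
center_x_6 = 190
center_y_6 = 190
radius_6 = 35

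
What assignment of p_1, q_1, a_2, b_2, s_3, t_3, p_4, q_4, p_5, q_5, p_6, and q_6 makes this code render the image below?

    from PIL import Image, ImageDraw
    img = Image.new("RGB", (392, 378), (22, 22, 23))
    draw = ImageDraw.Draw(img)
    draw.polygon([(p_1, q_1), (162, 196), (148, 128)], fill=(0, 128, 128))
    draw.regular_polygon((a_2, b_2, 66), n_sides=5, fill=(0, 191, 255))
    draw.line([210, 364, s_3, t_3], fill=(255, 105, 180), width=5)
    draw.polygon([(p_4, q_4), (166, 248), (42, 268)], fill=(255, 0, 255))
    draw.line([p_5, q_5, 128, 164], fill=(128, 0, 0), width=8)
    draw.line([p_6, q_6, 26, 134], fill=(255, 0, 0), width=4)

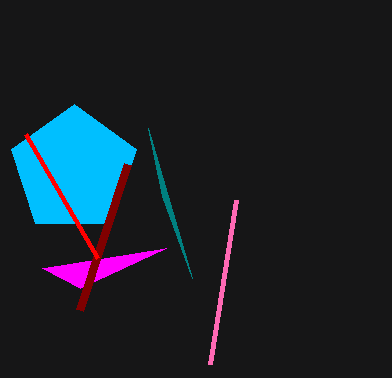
p_1 = 192, q_1 = 278, a_2 = 74, b_2 = 170, s_3 = 236, t_3 = 200, p_4 = 80, q_4 = 288, p_5 = 80, q_5 = 310, p_6 = 98, q_6 = 258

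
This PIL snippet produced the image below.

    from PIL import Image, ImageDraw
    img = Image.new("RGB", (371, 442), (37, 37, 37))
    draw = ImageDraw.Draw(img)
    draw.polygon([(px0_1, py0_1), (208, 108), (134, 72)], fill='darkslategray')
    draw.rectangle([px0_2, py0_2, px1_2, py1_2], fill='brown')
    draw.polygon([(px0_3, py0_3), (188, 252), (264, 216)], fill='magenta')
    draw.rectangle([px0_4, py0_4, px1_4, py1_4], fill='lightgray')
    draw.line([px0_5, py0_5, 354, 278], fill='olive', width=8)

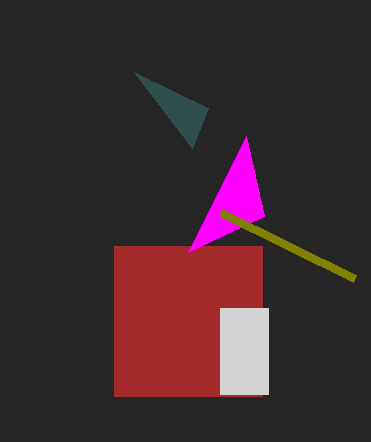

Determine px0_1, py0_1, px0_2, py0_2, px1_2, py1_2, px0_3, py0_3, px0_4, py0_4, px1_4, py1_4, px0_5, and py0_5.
px0_1 = 192
py0_1 = 148
px0_2 = 114
py0_2 = 246
px1_2 = 262
py1_2 = 396
px0_3 = 246
py0_3 = 136
px0_4 = 220
py0_4 = 308
px1_4 = 268
py1_4 = 394
px0_5 = 220
py0_5 = 212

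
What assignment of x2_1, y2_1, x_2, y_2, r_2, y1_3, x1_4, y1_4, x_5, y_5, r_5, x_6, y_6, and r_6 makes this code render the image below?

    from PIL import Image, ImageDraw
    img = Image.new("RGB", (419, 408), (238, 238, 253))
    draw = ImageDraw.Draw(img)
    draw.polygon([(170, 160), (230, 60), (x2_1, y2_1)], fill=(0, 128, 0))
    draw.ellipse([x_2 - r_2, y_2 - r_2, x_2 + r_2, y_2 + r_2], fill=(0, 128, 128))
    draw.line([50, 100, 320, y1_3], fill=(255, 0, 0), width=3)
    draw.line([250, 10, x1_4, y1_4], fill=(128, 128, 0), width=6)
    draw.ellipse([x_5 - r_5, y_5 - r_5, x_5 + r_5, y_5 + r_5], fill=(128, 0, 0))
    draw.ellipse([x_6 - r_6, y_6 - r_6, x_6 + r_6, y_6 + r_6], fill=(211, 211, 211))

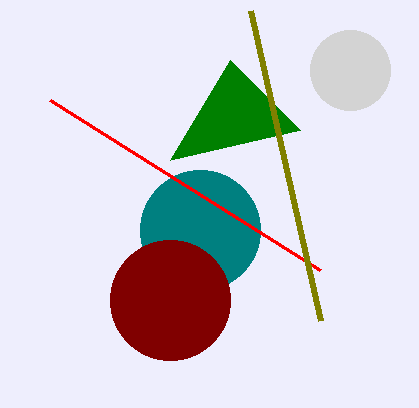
x2_1 = 300, y2_1 = 130, x_2 = 200, y_2 = 230, r_2 = 60, y1_3 = 270, x1_4 = 320, y1_4 = 320, x_5 = 170, y_5 = 300, r_5 = 60, x_6 = 350, y_6 = 70, r_6 = 40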